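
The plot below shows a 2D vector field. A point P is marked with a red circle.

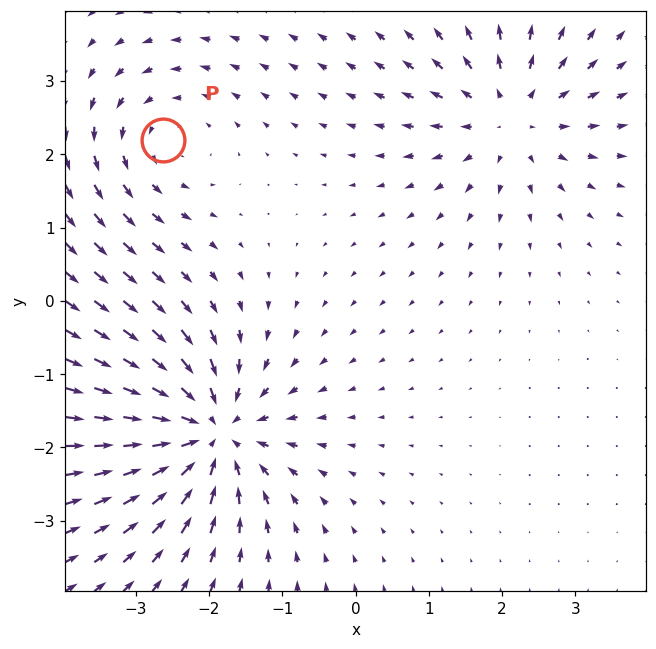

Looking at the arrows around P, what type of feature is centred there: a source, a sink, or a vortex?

vortex

At P (-2.6, 2.2) the arrows circulate counterclockwise. Divergence ≈0, curl about +2 — near-zero divergence with nonzero curl is a vortex.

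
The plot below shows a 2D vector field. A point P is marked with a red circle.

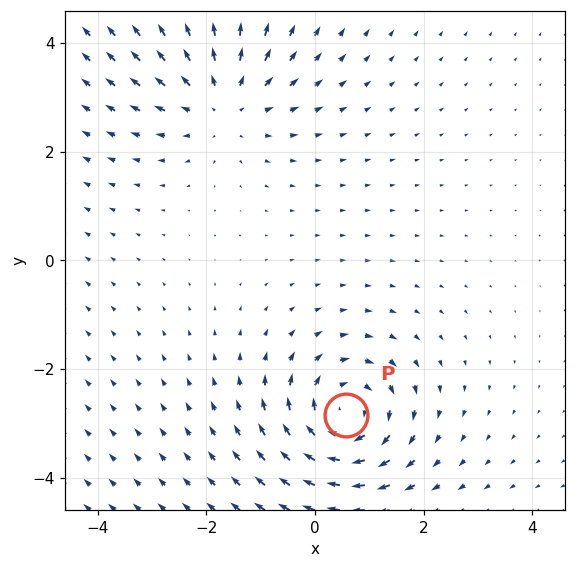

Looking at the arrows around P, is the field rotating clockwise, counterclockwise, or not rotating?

clockwise

Near P at (0.6, -2.8) the arrows circulate clockwise. The curl (z-component) there is about -6; negative curl means clockwise rotation.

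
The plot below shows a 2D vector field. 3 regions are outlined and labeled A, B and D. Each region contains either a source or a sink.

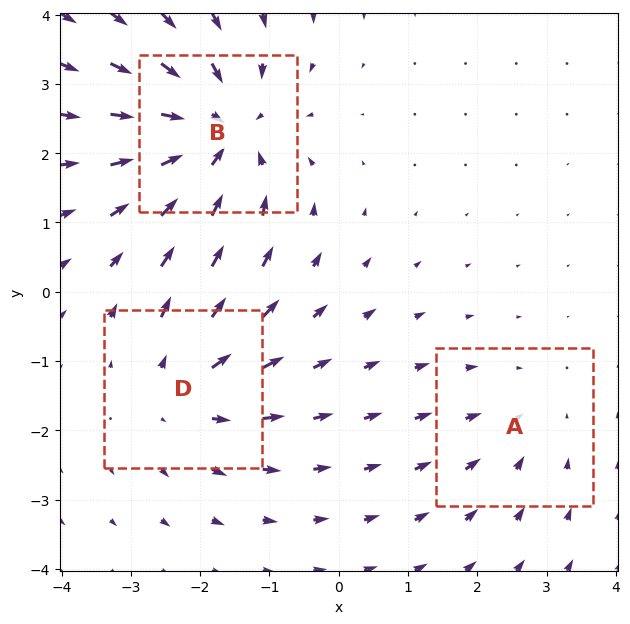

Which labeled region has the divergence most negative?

Divergence at each region's feature centre — A: about -2, B: about -5, D: about +3. Region B is most negative.

B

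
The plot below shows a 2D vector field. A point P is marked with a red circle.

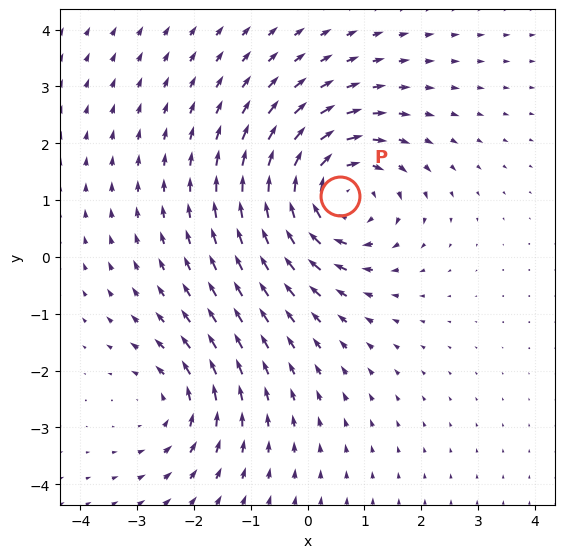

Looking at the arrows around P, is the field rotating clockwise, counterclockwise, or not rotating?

clockwise

Near P at (0.6, 1.1) the arrows circulate clockwise. The curl (z-component) there is about -4; negative curl means clockwise rotation.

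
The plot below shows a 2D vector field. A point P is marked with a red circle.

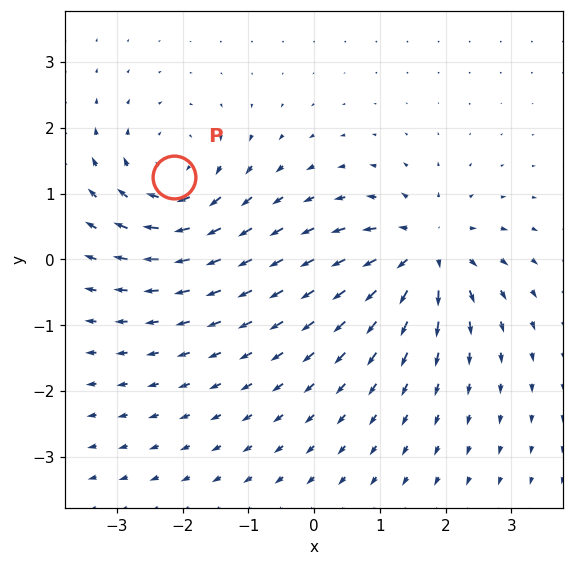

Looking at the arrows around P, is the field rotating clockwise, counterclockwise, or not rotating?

clockwise

Near P at (-2.1, 1.3) the arrows circulate clockwise. The curl (z-component) there is about -5; negative curl means clockwise rotation.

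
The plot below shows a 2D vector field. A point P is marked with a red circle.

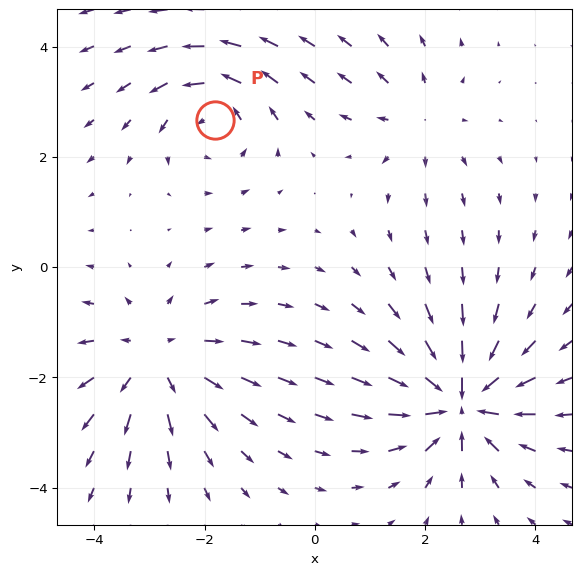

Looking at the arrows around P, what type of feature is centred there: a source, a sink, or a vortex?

vortex

At P (-1.8, 2.7) the arrows circulate counterclockwise. Divergence ≈0, curl about +4 — near-zero divergence with nonzero curl is a vortex.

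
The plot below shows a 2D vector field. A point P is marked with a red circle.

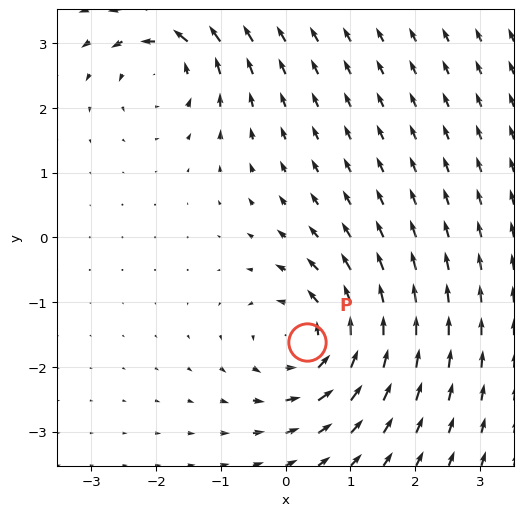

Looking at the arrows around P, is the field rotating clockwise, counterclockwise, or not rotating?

counterclockwise

Near P at (0.3, -1.6) the arrows circulate counterclockwise. The curl (z-component) there is about +4; positive curl means counterclockwise rotation.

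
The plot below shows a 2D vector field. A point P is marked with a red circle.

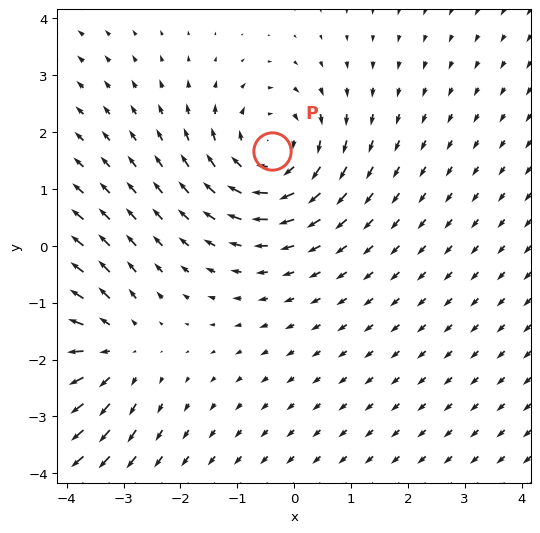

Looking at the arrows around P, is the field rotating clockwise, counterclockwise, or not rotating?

Near P at (-0.4, 1.7) the arrows circulate clockwise. The curl (z-component) there is about -3; negative curl means clockwise rotation.

clockwise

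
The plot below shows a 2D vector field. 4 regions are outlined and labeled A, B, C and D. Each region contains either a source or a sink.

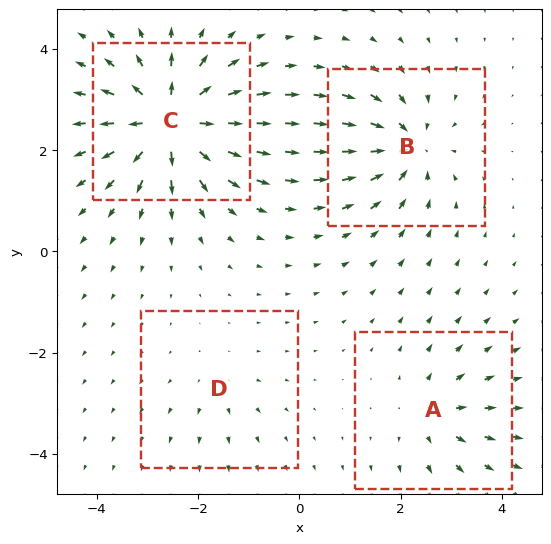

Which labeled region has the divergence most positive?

C

Divergence at each region's feature centre — A: about +4, B: about -6, C: about +9, D: about +2. Region C is most positive.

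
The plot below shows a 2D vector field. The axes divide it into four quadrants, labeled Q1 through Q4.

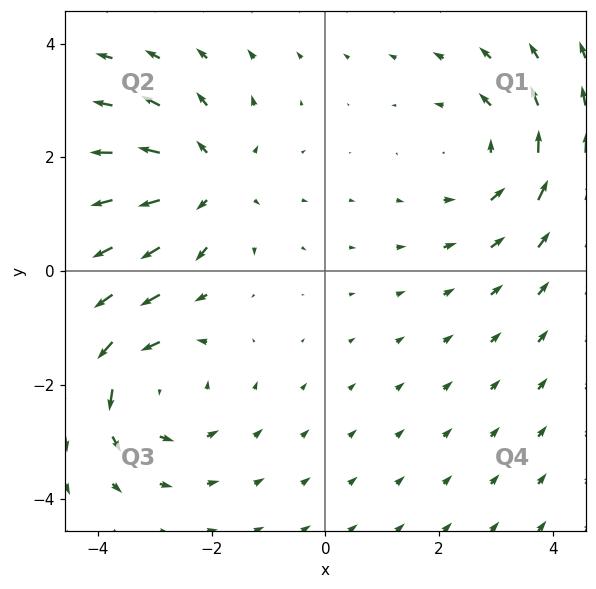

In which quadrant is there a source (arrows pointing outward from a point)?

The source sits at approximately (-2.1, 1.6), which lies in quadrant Q2. The divergence there is about +5, positive as expected for a source.

Q2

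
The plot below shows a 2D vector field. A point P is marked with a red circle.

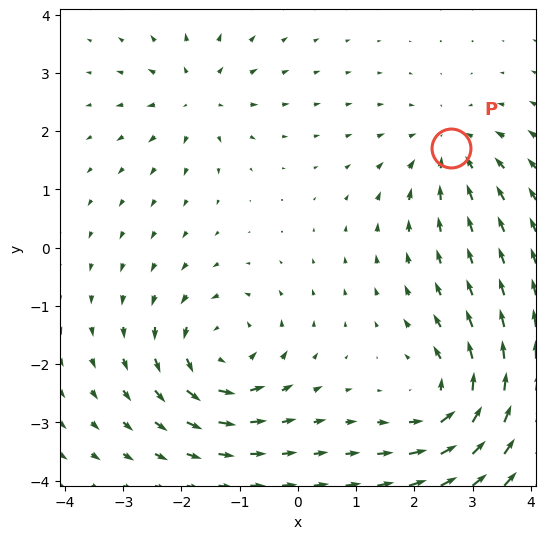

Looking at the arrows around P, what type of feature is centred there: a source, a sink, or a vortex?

At P (2.6, 1.7) the arrows converge inward. Divergence about -4, curl ≈0 — negative divergence with near-zero curl is a sink.

sink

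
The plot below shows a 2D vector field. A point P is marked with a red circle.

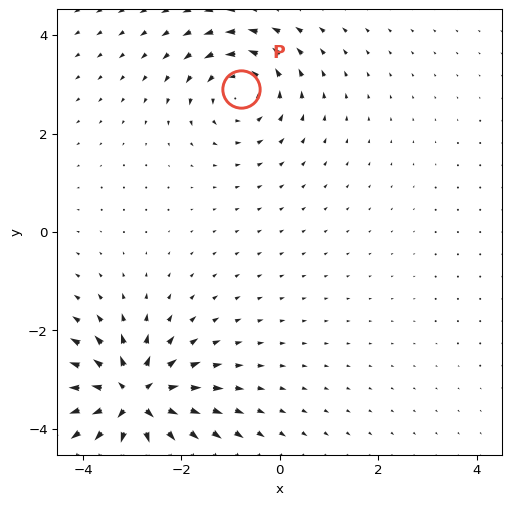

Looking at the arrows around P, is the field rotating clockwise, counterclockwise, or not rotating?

Near P at (-0.8, 2.9) the arrows circulate counterclockwise. The curl (z-component) there is about +3; positive curl means counterclockwise rotation.

counterclockwise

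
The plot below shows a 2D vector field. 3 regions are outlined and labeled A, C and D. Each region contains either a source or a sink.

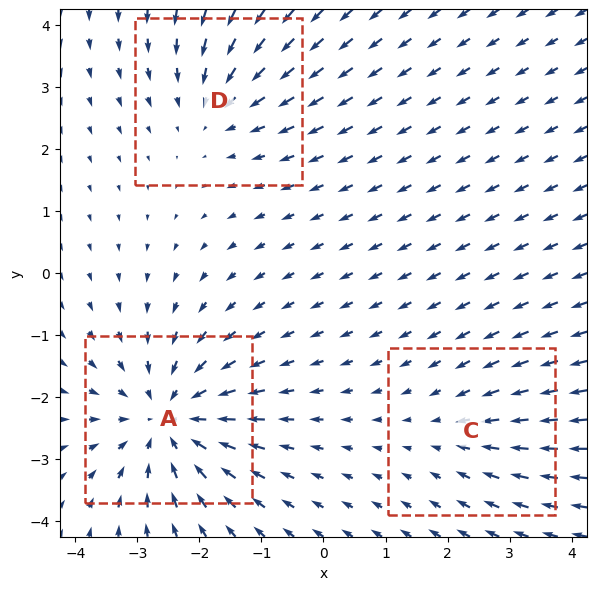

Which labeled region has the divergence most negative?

A

Divergence at each region's feature centre — A: about -4, C: about -2, D: about -3. Region A is most negative.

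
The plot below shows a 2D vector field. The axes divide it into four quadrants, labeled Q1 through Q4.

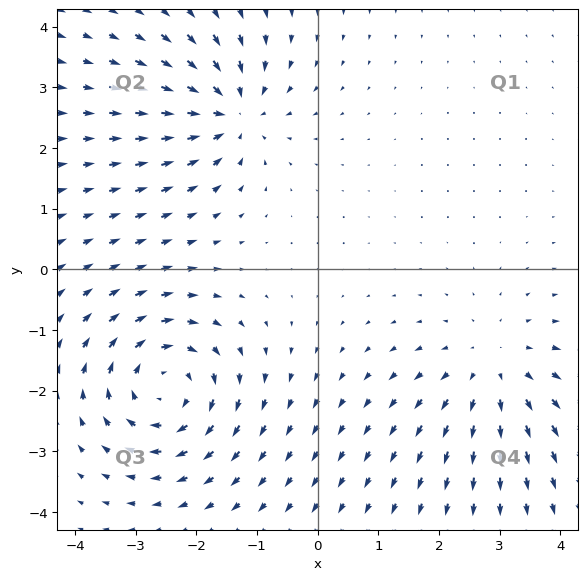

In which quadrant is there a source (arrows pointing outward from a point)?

The source sits at approximately (2.9, -1.6), which lies in quadrant Q4. The divergence there is about +3, positive as expected for a source.

Q4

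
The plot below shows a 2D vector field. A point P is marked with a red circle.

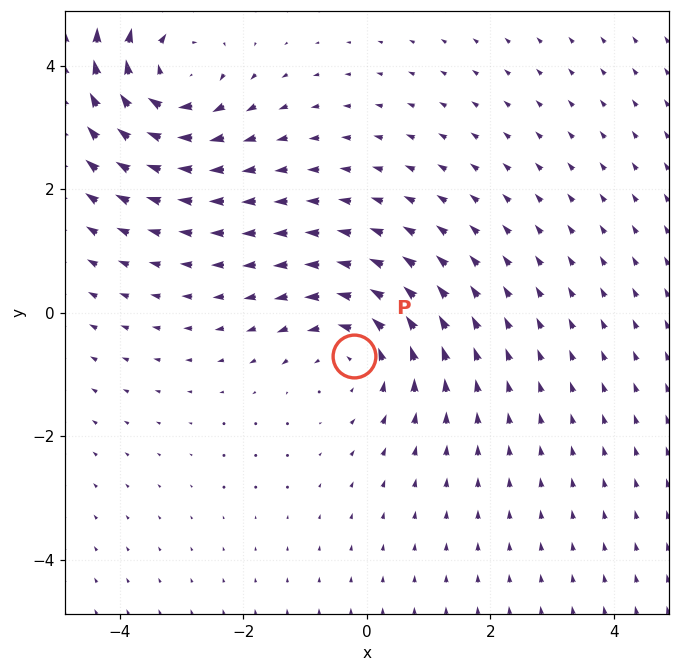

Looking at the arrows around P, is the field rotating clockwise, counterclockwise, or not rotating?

Near P at (-0.2, -0.7) the arrows circulate counterclockwise. The curl (z-component) there is about +3; positive curl means counterclockwise rotation.

counterclockwise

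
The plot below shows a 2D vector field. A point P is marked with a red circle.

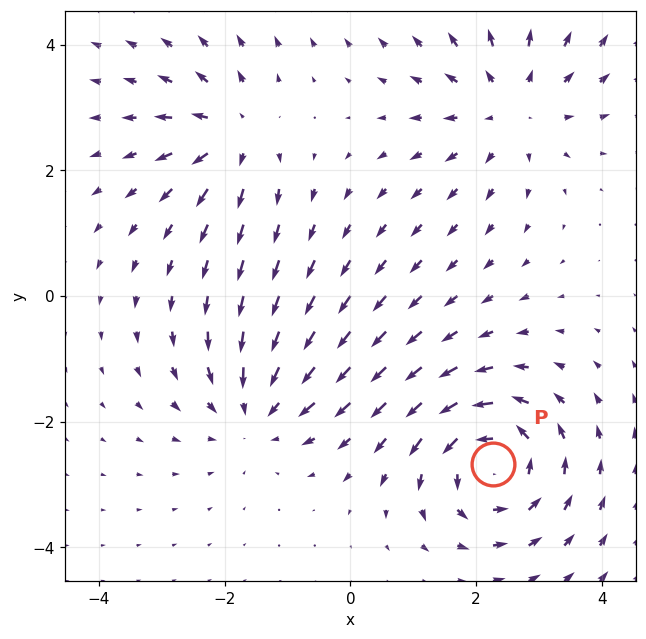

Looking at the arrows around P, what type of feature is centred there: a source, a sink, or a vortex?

vortex

At P (2.3, -2.7) the arrows circulate counterclockwise. Divergence ≈0, curl about +5 — near-zero divergence with nonzero curl is a vortex.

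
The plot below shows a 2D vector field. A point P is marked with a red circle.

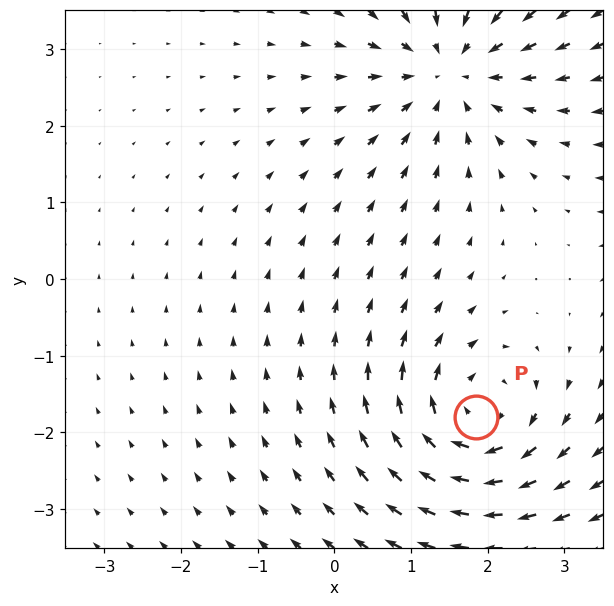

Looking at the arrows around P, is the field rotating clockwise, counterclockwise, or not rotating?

clockwise

Near P at (1.8, -1.8) the arrows circulate clockwise. The curl (z-component) there is about -5; negative curl means clockwise rotation.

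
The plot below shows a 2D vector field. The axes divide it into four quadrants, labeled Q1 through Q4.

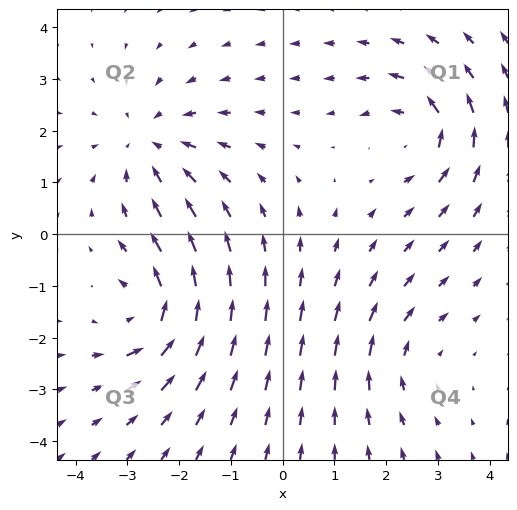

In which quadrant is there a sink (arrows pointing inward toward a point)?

The sink sits at approximately (-2.6, 1.7), which lies in quadrant Q2. The divergence there is about -4, negative as expected for a sink.

Q2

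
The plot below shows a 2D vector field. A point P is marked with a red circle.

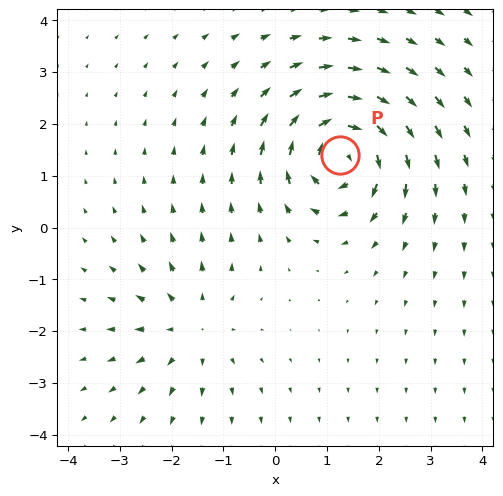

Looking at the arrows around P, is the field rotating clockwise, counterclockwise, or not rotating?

Near P at (1.3, 1.4) the arrows circulate clockwise. The curl (z-component) there is about -7; negative curl means clockwise rotation.

clockwise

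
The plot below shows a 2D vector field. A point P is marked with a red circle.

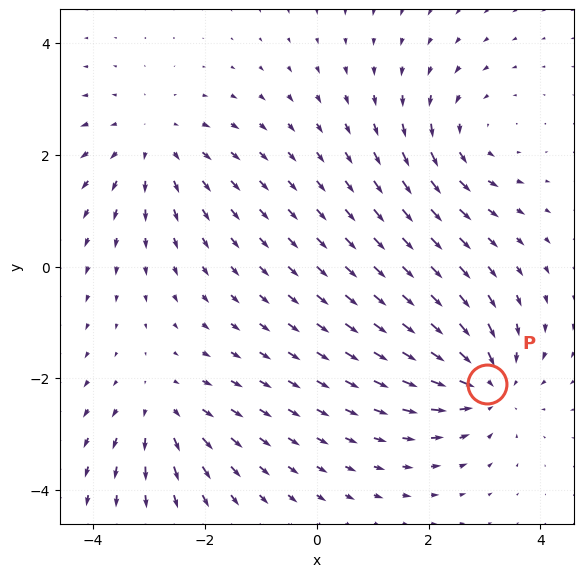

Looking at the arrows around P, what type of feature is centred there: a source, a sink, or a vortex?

sink

At P (3.0, -2.1) the arrows converge inward. Divergence about -5, curl ≈0 — negative divergence with near-zero curl is a sink.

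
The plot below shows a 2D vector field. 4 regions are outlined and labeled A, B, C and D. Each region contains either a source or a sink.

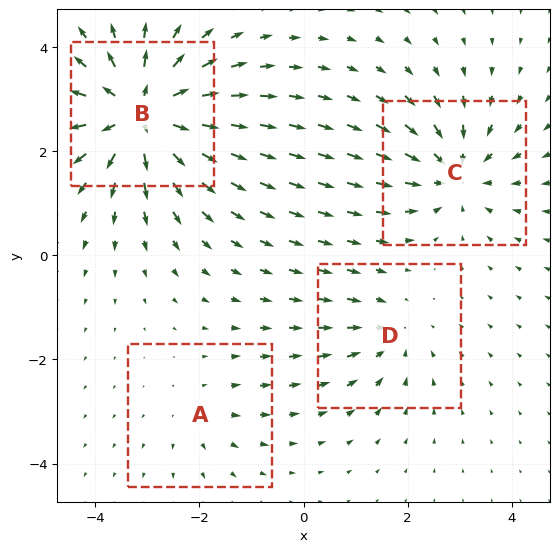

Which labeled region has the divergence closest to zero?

Divergence at each region's feature centre — A: about +2, B: about +8, C: about -5, D: about -3. Region A is closest to zero.

A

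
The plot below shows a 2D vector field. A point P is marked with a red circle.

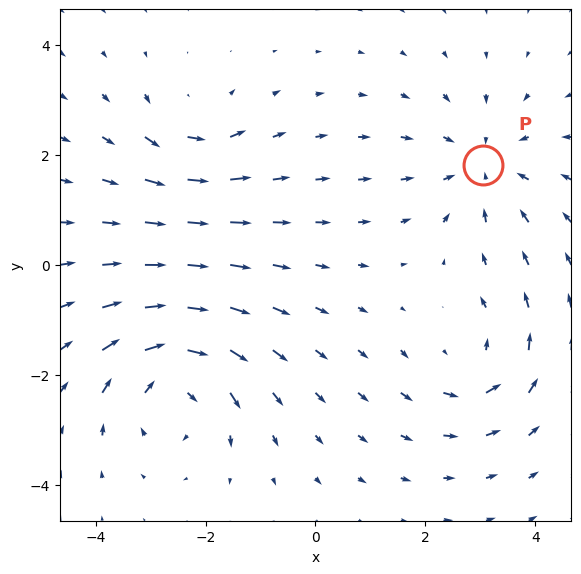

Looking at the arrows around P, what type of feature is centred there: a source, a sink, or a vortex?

sink

At P (3.0, 1.8) the arrows converge inward. Divergence about -4, curl ≈0 — negative divergence with near-zero curl is a sink.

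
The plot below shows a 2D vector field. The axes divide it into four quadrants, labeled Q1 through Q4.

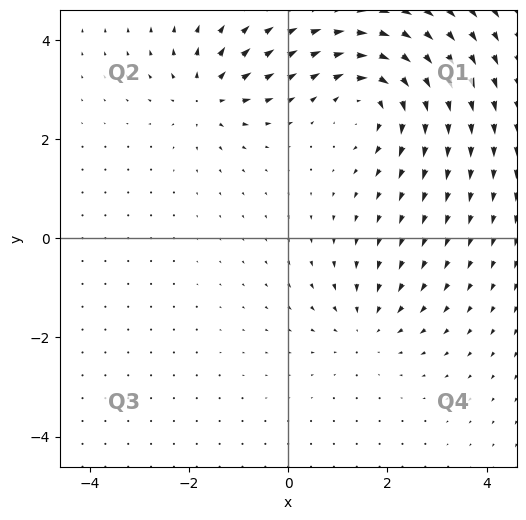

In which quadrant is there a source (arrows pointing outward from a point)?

Q2

The source sits at approximately (-1.6, 2.9), which lies in quadrant Q2. The divergence there is about +4, positive as expected for a source.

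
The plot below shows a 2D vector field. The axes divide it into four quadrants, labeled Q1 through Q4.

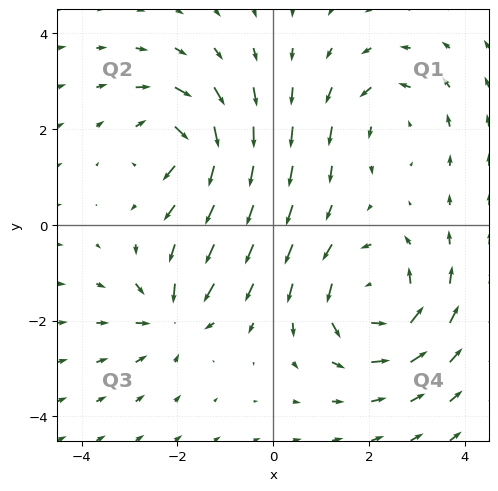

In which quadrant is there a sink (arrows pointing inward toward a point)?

The sink sits at approximately (-2.1, -1.9), which lies in quadrant Q3. The divergence there is about -4, negative as expected for a sink.

Q3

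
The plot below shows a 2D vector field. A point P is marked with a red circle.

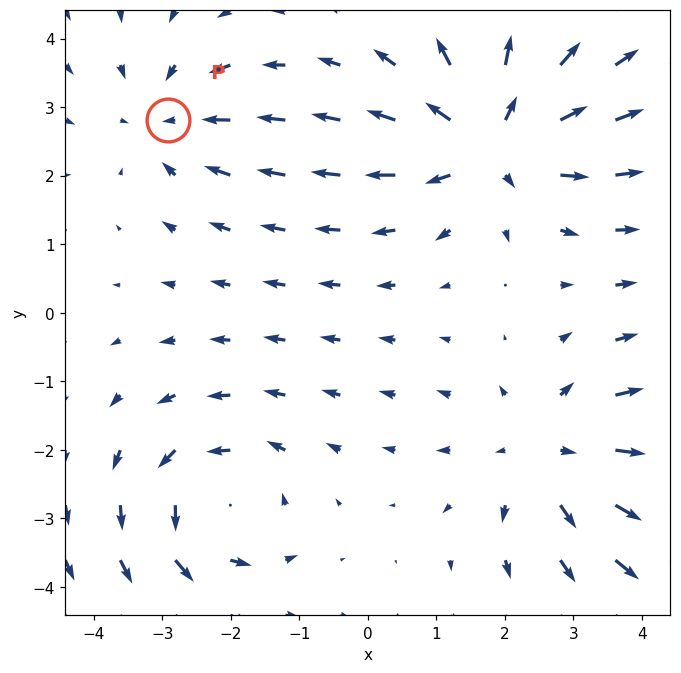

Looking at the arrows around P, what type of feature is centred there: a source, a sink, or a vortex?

At P (-2.9, 2.8) the arrows converge inward. Divergence about -3, curl ≈0 — negative divergence with near-zero curl is a sink.

sink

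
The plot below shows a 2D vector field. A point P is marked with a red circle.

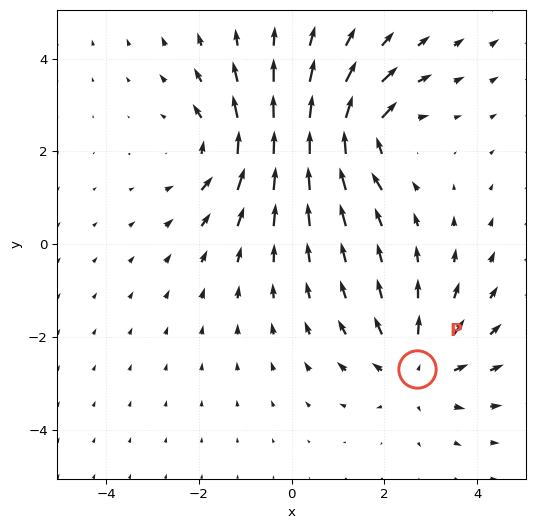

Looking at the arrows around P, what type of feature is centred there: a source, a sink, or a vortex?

At P (2.7, -2.7) the arrows spread outward. Divergence about +4, curl ≈0 — positive divergence with near-zero curl is a source.

source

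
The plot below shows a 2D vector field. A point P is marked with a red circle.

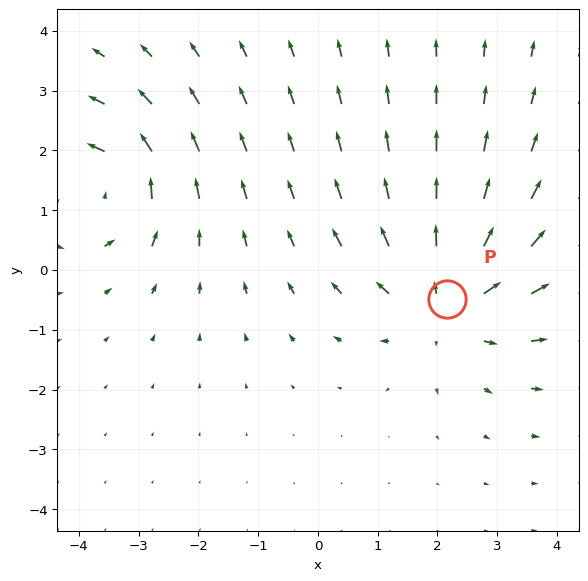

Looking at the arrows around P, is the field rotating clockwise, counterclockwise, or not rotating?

Near P at (2.2, -0.5) the arrows show no circulation. The curl there is ≈0.

not rotating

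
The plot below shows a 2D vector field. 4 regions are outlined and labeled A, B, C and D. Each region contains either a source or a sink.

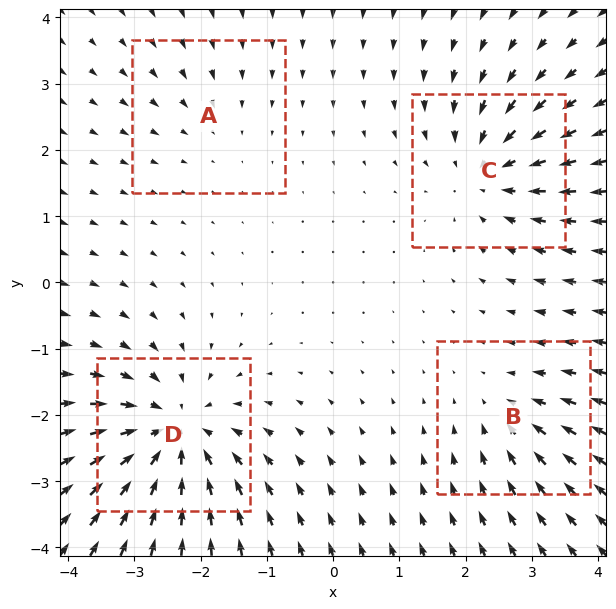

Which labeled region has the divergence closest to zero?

A

Divergence at each region's feature centre — A: about -2, B: about -3, C: about -5, D: about -7. Region A is closest to zero.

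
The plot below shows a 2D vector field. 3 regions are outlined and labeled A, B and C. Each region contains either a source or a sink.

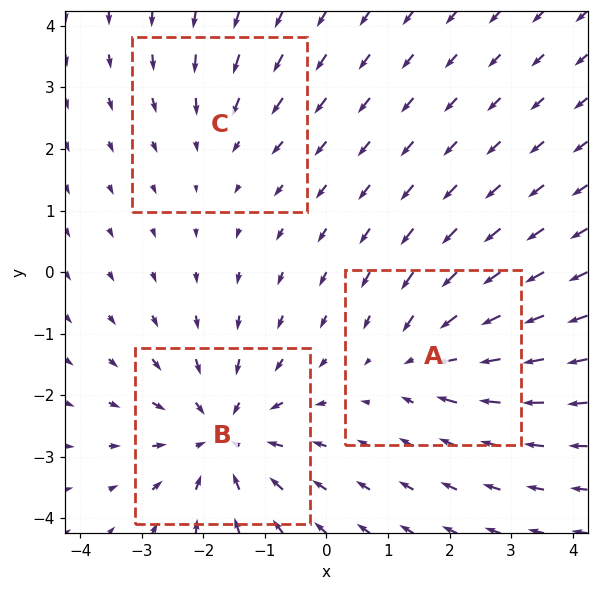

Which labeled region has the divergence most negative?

B

Divergence at each region's feature centre — A: about -3, B: about -4, C: about -2. Region B is most negative.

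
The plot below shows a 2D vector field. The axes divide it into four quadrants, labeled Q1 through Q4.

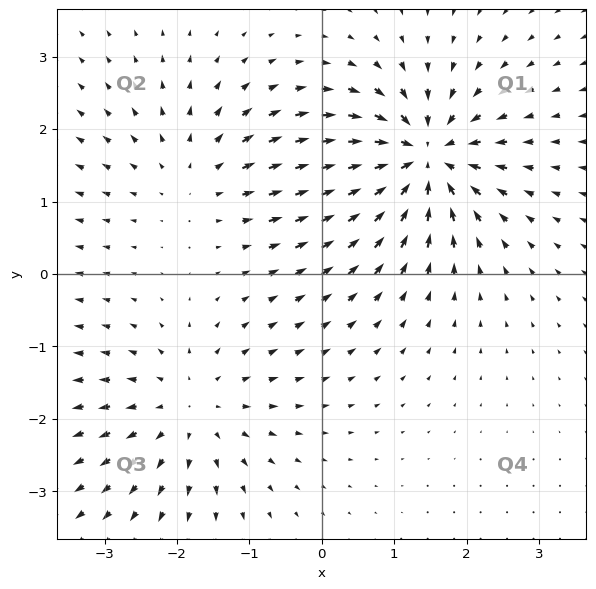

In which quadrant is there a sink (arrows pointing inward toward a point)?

The sink sits at approximately (1.4, 1.6), which lies in quadrant Q1. The divergence there is about -6, negative as expected for a sink.

Q1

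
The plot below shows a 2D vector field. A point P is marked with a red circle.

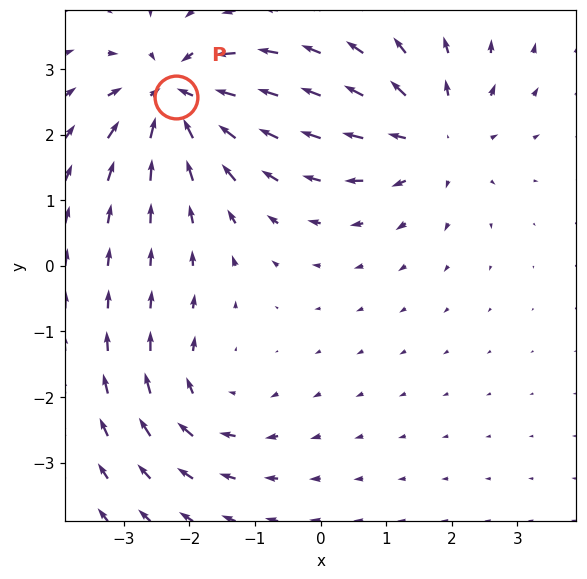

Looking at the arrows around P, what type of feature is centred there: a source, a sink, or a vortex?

At P (-2.2, 2.6) the arrows converge inward. Divergence about -7, curl ≈0 — negative divergence with near-zero curl is a sink.

sink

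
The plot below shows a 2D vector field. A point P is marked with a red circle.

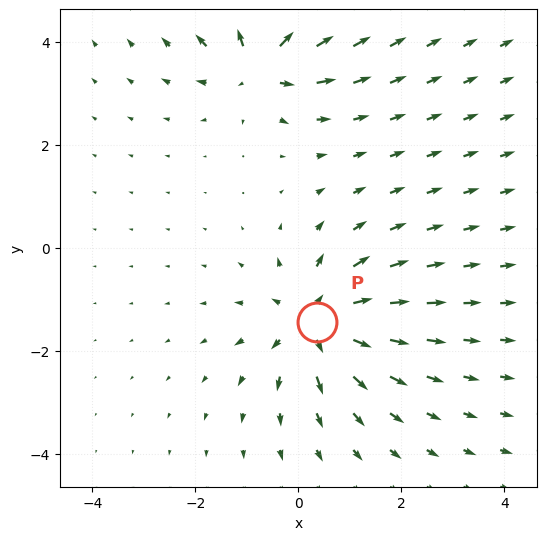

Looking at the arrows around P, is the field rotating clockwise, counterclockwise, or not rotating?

not rotating

Near P at (0.4, -1.4) the arrows show no circulation. The curl there is ≈0.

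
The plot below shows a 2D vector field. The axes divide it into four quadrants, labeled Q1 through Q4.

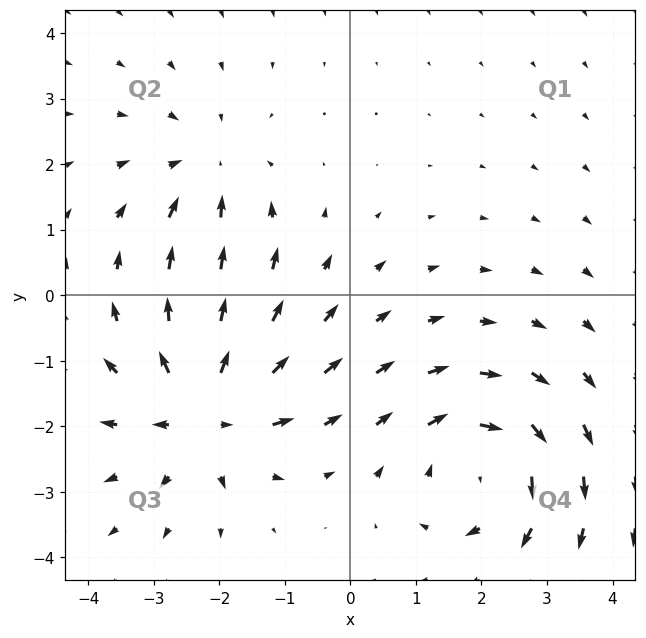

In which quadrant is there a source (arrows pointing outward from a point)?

The source sits at approximately (-2.2, -1.8), which lies in quadrant Q3. The divergence there is about +5, positive as expected for a source.

Q3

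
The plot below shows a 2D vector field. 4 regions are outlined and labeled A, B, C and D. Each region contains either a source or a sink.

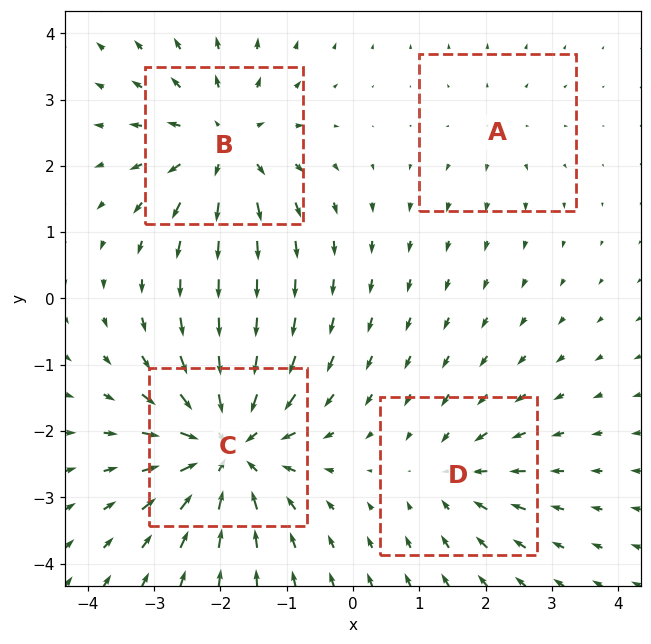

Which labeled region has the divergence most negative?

C

Divergence at each region's feature centre — A: about +2, B: about +6, C: about -8, D: about -4. Region C is most negative.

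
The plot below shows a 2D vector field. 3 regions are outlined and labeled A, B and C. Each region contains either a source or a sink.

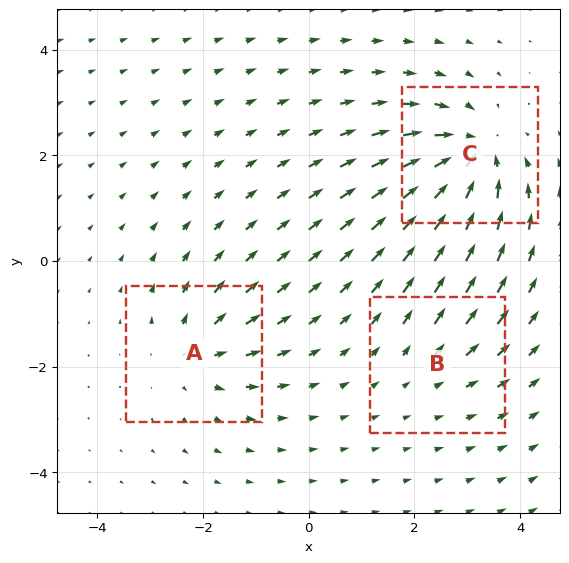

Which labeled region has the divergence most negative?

C

Divergence at each region's feature centre — A: about +3, B: about +2, C: about -5. Region C is most negative.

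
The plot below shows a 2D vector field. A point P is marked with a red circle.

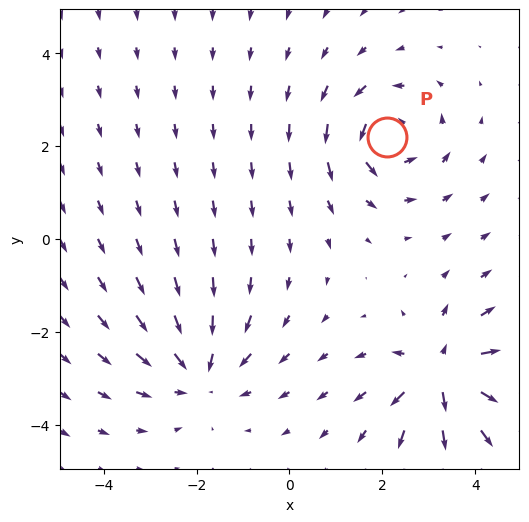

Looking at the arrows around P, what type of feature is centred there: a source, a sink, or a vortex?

vortex

At P (2.1, 2.2) the arrows circulate counterclockwise. Divergence ≈0, curl about +4 — near-zero divergence with nonzero curl is a vortex.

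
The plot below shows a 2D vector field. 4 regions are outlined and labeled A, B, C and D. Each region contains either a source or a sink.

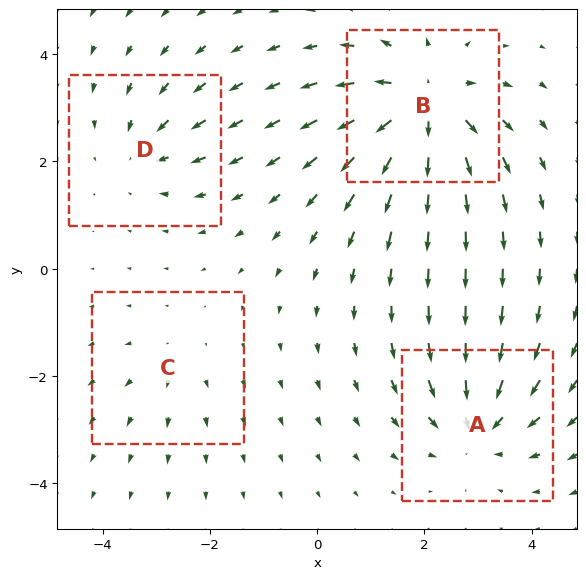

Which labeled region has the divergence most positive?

Divergence at each region's feature centre — A: about -5, B: about +7, C: about +2, D: about -3. Region B is most positive.

B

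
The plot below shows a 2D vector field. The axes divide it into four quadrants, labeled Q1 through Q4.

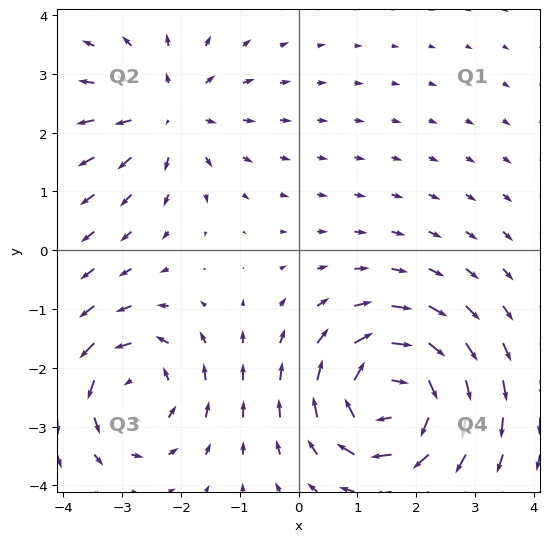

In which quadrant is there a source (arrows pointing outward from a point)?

The source sits at approximately (-2.2, 2.3), which lies in quadrant Q2. The divergence there is about +3, positive as expected for a source.

Q2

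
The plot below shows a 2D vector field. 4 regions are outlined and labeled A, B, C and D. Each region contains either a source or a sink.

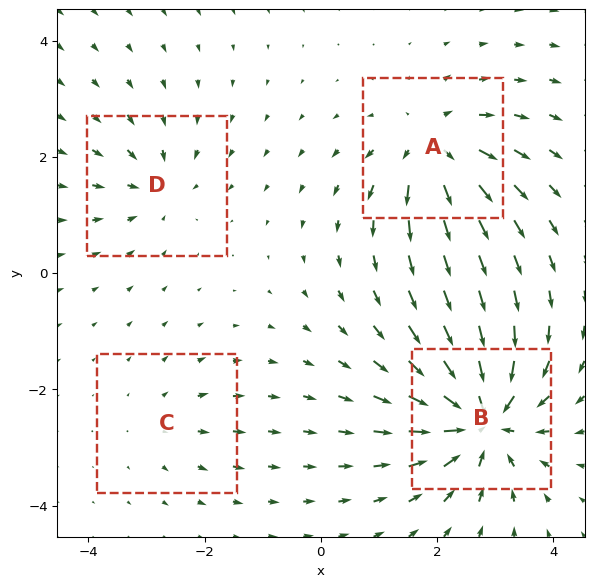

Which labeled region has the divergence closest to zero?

C

Divergence at each region's feature centre — A: about +6, B: about -9, C: about +2, D: about -4. Region C is closest to zero.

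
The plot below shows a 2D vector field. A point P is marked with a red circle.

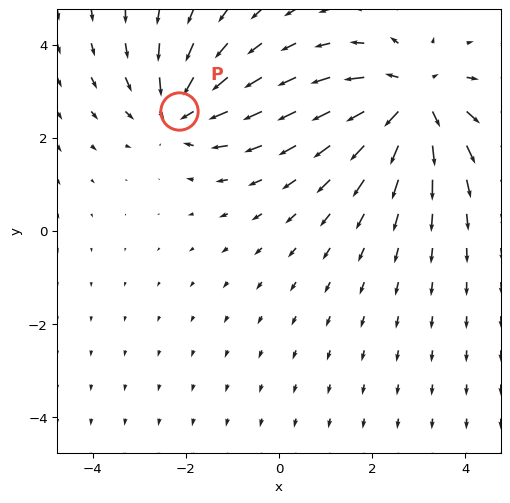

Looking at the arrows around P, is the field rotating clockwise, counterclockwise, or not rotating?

Near P at (-2.1, 2.6) the arrows show no circulation. The curl there is ≈0.

not rotating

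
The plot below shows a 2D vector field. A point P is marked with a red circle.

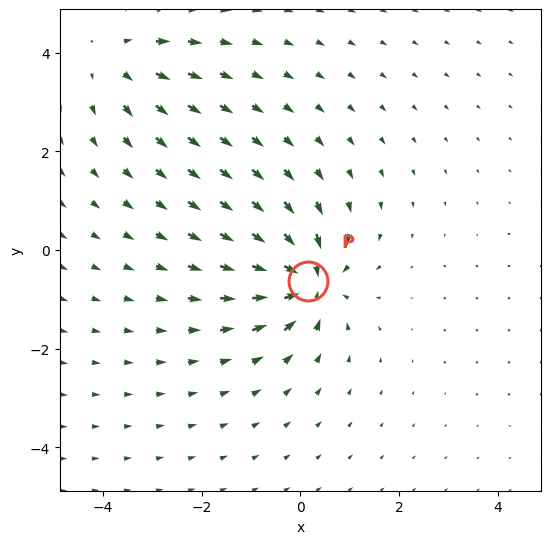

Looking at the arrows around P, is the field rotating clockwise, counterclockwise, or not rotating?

Near P at (0.2, -0.6) the arrows show no circulation. The curl there is ≈0.

not rotating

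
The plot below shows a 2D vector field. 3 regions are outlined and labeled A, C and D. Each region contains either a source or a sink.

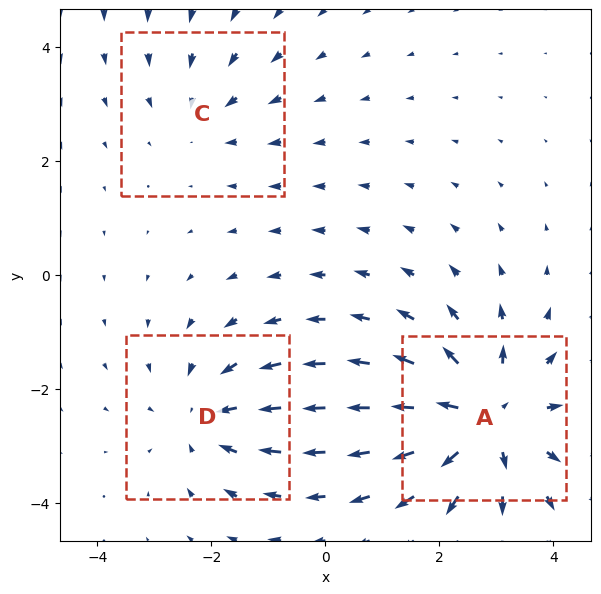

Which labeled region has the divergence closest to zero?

Divergence at each region's feature centre — A: about +4, C: about -2, D: about -3. Region C is closest to zero.

C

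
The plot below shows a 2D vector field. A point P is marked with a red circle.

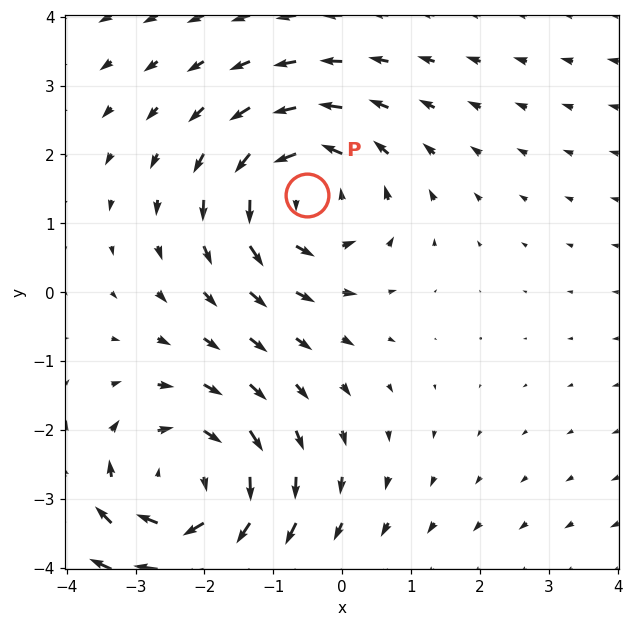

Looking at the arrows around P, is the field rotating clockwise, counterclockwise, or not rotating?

counterclockwise

Near P at (-0.5, 1.4) the arrows circulate counterclockwise. The curl (z-component) there is about +4; positive curl means counterclockwise rotation.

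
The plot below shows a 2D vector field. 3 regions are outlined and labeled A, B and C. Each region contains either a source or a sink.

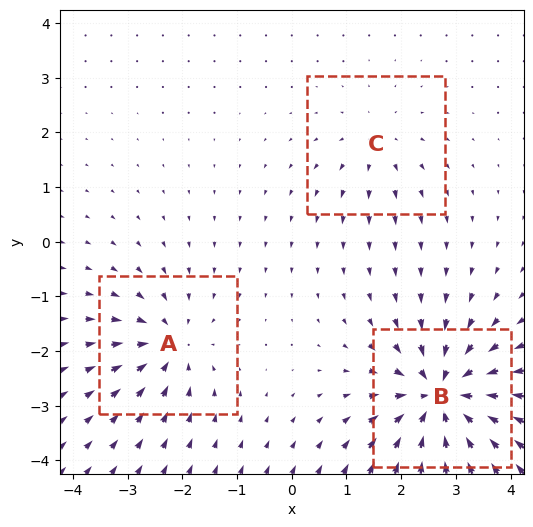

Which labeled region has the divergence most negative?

Divergence at each region's feature centre — A: about -4, B: about -7, C: about +2. Region B is most negative.

B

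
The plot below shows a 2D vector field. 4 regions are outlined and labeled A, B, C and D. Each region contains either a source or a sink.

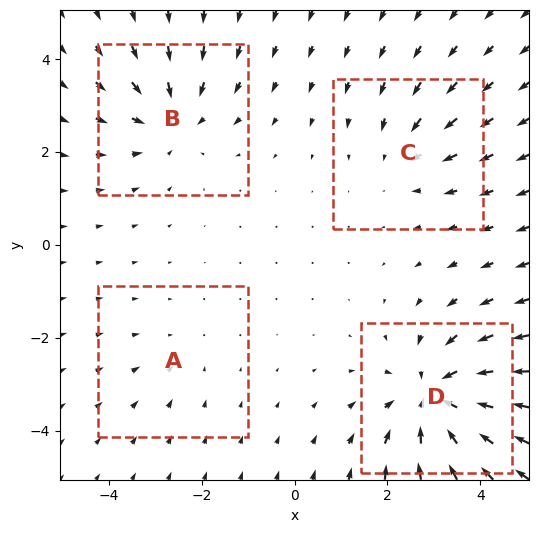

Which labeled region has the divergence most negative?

D

Divergence at each region's feature centre — A: about -2, B: about -4, C: about -3, D: about -6. Region D is most negative.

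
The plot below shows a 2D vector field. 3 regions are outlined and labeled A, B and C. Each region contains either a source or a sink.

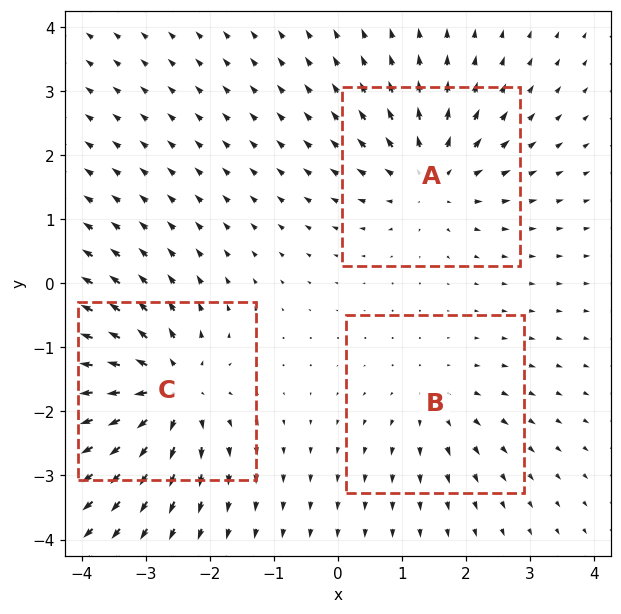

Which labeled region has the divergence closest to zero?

Divergence at each region's feature centre — A: about +4, B: about +2, C: about +5. Region B is closest to zero.

B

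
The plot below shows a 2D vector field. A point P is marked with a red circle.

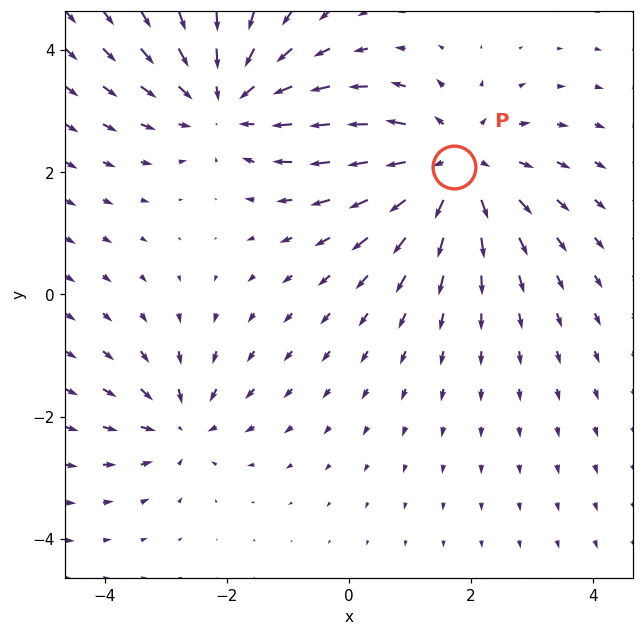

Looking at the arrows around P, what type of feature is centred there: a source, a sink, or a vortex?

At P (1.7, 2.1) the arrows spread outward. Divergence about +4, curl ≈0 — positive divergence with near-zero curl is a source.

source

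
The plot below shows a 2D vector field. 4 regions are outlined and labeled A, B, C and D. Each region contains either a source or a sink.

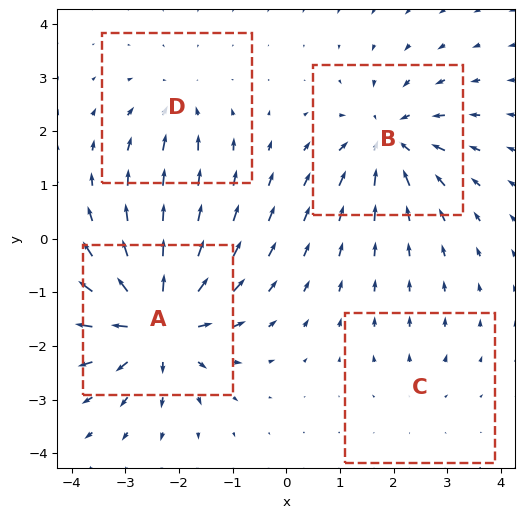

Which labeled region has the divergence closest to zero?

C

Divergence at each region's feature centre — A: about +8, B: about -6, C: about +2, D: about -3. Region C is closest to zero.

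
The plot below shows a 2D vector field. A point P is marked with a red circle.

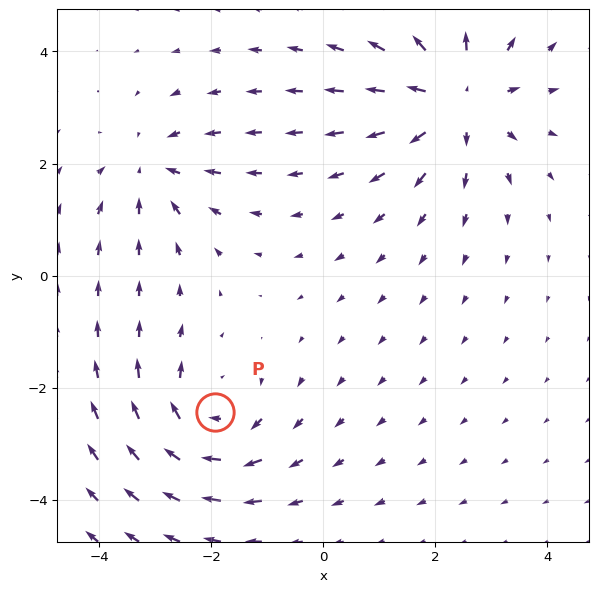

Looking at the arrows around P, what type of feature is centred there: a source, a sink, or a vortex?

At P (-1.9, -2.4) the arrows circulate clockwise. Divergence ≈0, curl about -4 — near-zero divergence with nonzero curl is a vortex.

vortex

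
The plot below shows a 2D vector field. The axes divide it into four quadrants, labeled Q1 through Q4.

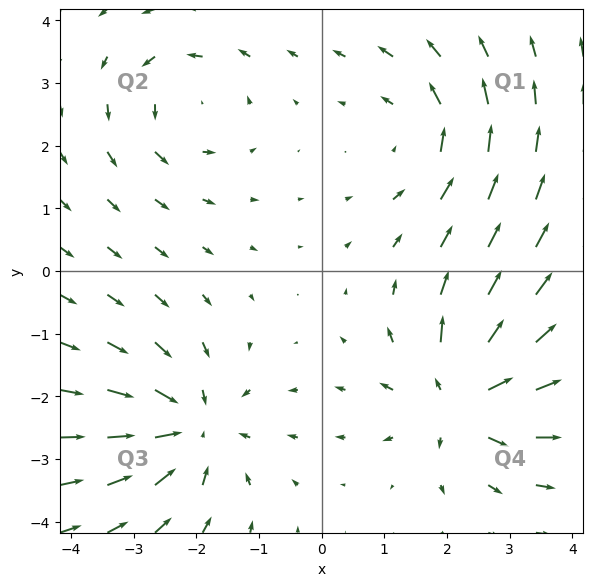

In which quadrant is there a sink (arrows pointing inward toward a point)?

Q3

The sink sits at approximately (-2.1, -2.5), which lies in quadrant Q3. The divergence there is about -5, negative as expected for a sink.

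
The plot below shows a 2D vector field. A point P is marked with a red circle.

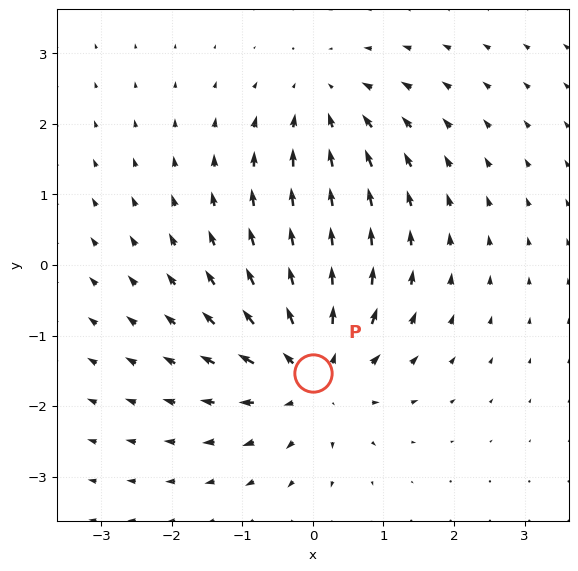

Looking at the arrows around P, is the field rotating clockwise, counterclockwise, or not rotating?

Near P at (0.0, -1.5) the arrows show no circulation. The curl there is ≈0.

not rotating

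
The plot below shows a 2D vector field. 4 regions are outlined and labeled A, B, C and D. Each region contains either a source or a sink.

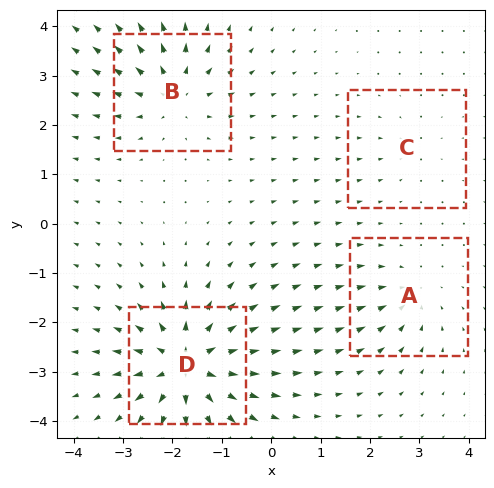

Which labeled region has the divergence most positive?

D

Divergence at each region's feature centre — A: about -4, B: about +6, C: about -3, D: about +9. Region D is most positive.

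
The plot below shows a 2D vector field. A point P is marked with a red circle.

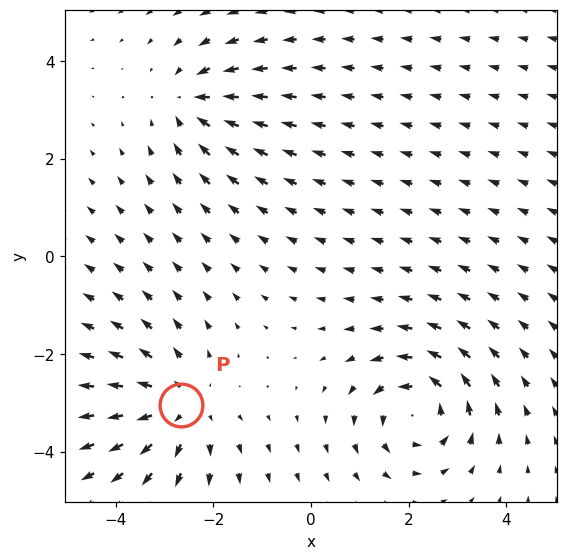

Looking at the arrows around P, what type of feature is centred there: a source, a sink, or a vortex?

At P (-2.7, -3.0) the arrows spread outward. Divergence about +3, curl ≈0 — positive divergence with near-zero curl is a source.

source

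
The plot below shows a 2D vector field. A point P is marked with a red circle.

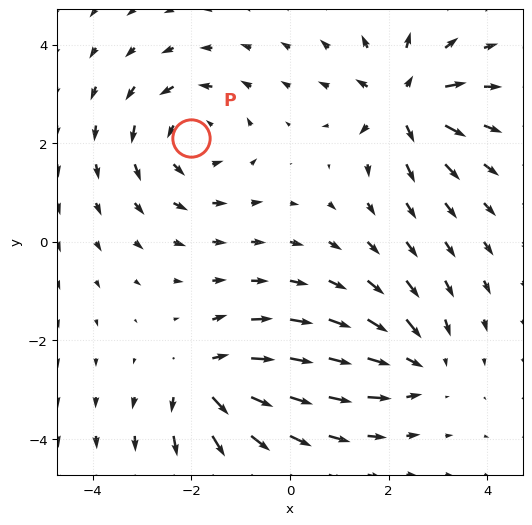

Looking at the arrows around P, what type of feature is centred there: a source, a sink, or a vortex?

vortex

At P (-2.0, 2.1) the arrows circulate counterclockwise. Divergence ≈0, curl about +4 — near-zero divergence with nonzero curl is a vortex.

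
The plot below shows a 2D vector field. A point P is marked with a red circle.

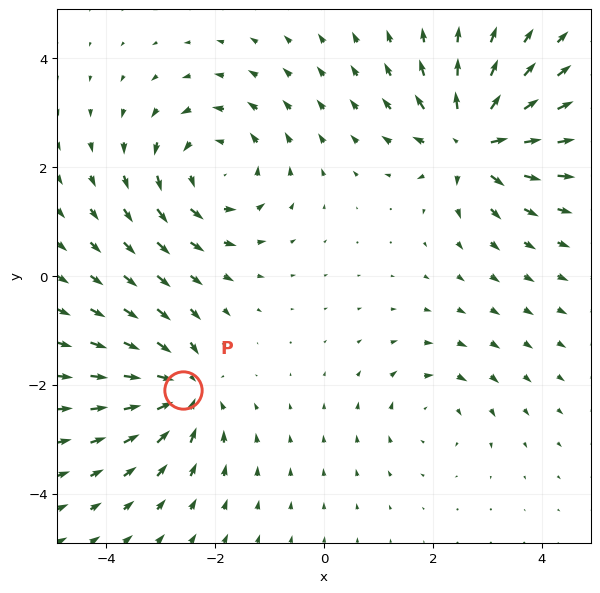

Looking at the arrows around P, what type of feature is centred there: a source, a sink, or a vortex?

At P (-2.6, -2.1) the arrows converge inward. Divergence about -6, curl ≈0 — negative divergence with near-zero curl is a sink.

sink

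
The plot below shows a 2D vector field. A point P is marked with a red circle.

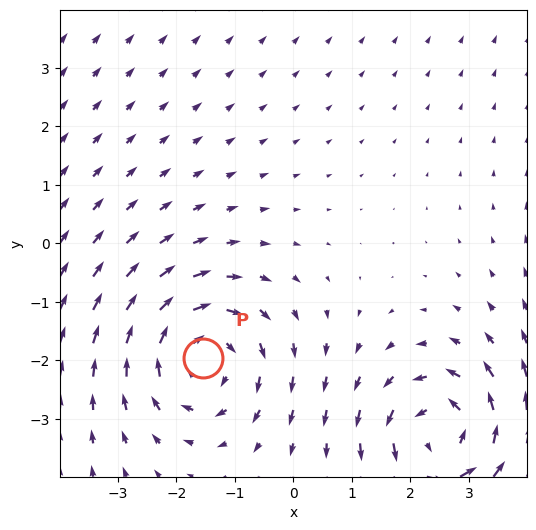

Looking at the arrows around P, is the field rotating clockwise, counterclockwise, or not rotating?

Near P at (-1.5, -2.0) the arrows circulate clockwise. The curl (z-component) there is about -3; negative curl means clockwise rotation.

clockwise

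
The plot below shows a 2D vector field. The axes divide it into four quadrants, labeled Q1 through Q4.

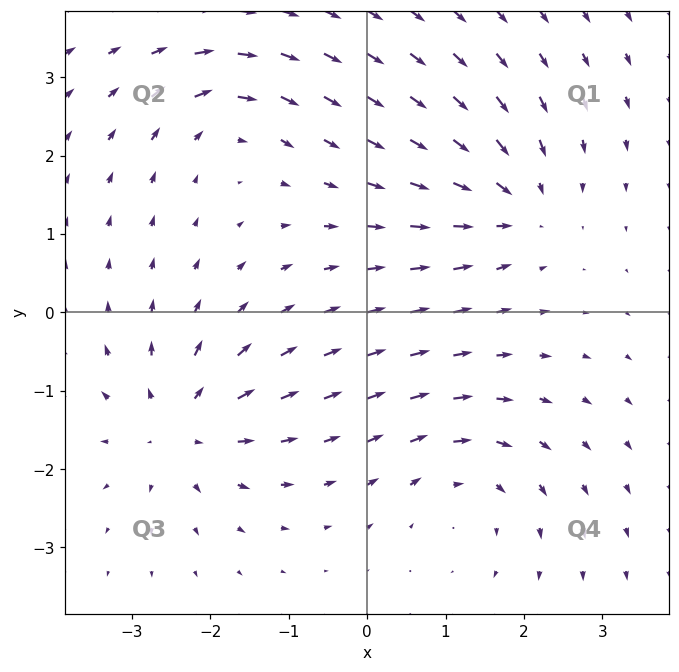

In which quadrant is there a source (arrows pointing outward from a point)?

Q3

The source sits at approximately (-2.4, -1.4), which lies in quadrant Q3. The divergence there is about +5, positive as expected for a source.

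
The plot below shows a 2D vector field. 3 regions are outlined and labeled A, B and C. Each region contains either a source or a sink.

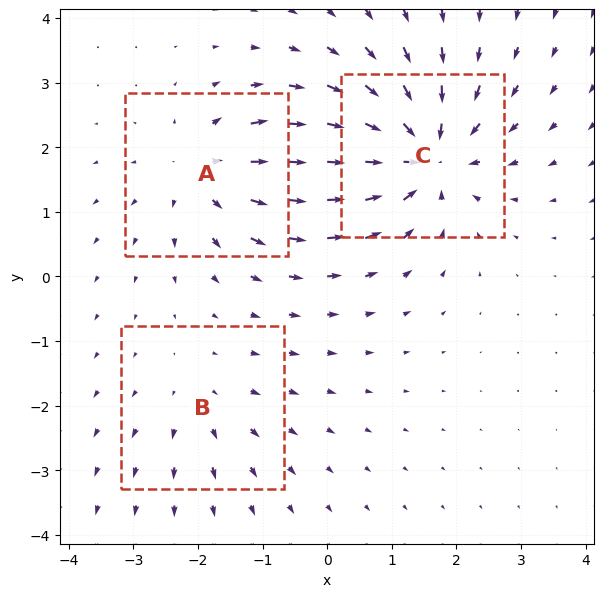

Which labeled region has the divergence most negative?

Divergence at each region's feature centre — A: about +4, B: about +2, C: about -6. Region C is most negative.

C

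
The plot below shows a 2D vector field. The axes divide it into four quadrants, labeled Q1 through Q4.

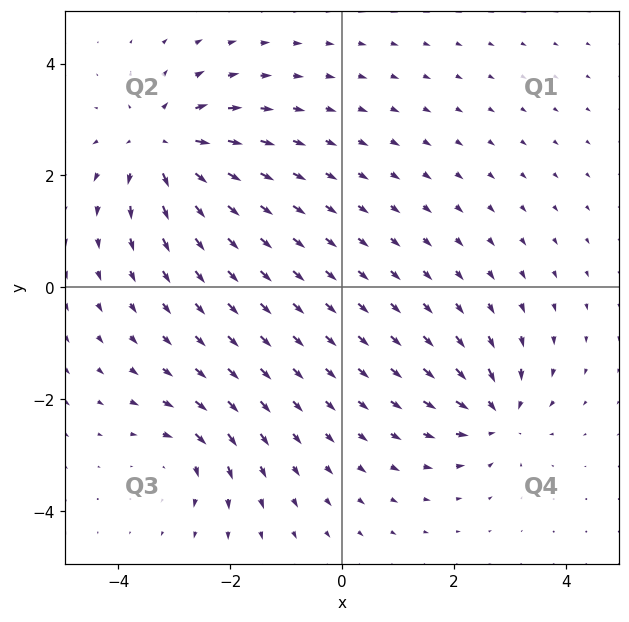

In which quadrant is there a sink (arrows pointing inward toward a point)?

Q4

The sink sits at approximately (2.8, -2.3), which lies in quadrant Q4. The divergence there is about -5, negative as expected for a sink.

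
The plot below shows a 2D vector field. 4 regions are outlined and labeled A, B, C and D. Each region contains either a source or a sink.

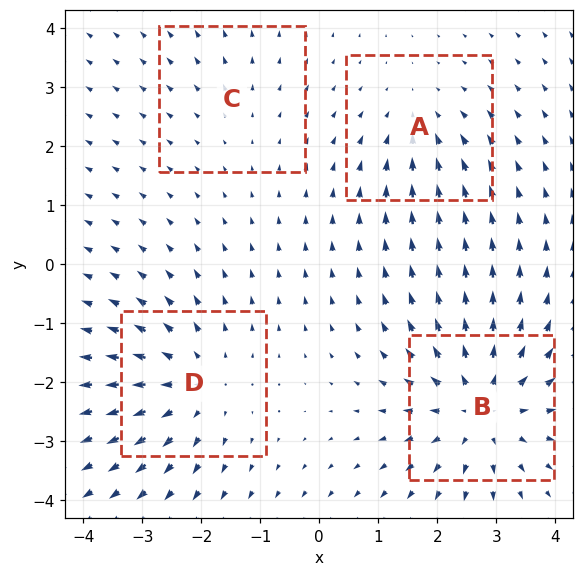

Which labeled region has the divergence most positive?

Divergence at each region's feature centre — A: about -3, B: about +6, C: about +2, D: about +5. Region B is most positive.

B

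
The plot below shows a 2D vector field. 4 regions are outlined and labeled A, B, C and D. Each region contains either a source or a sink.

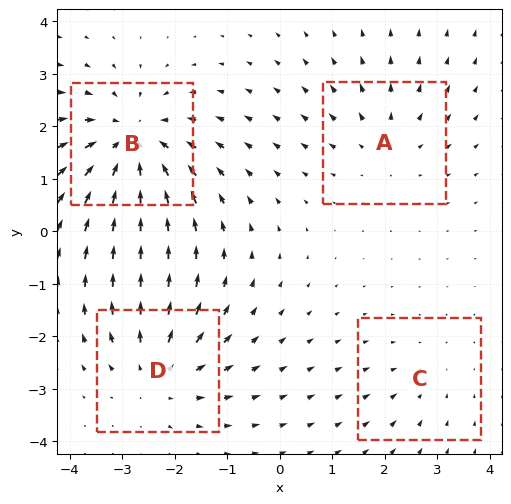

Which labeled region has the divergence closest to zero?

Divergence at each region's feature centre — A: about +3, B: about -6, C: about -2, D: about +4. Region C is closest to zero.

C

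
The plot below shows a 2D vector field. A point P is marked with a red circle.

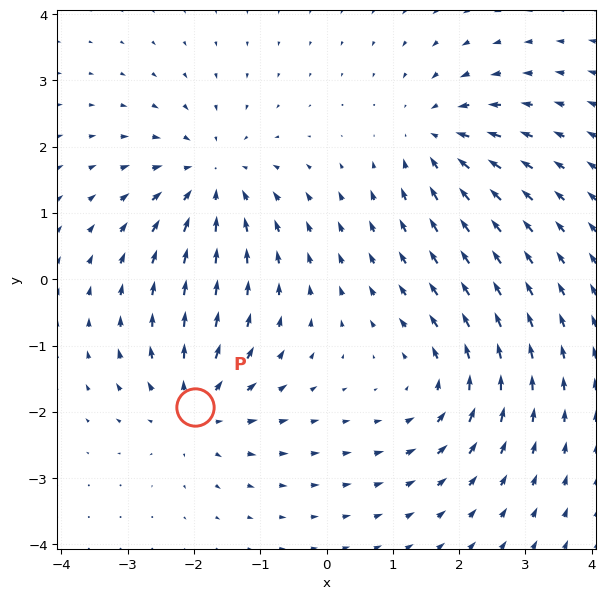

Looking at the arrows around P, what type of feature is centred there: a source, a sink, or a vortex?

At P (-2.0, -1.9) the arrows spread outward. Divergence about +5, curl ≈0 — positive divergence with near-zero curl is a source.

source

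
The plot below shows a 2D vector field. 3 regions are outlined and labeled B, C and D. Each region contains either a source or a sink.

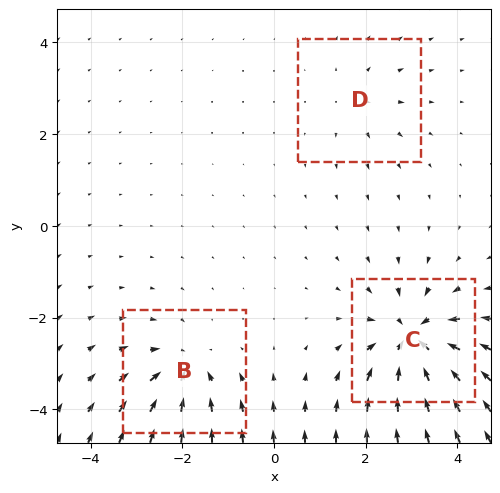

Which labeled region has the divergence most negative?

Divergence at each region's feature centre — B: about -4, C: about -6, D: about +2. Region C is most negative.

C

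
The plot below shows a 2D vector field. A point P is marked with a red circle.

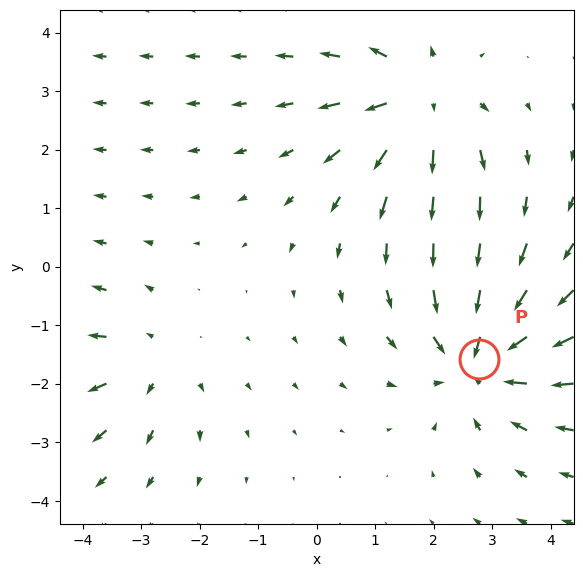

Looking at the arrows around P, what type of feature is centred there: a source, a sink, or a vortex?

At P (2.8, -1.6) the arrows converge inward. Divergence about -5, curl ≈0 — negative divergence with near-zero curl is a sink.

sink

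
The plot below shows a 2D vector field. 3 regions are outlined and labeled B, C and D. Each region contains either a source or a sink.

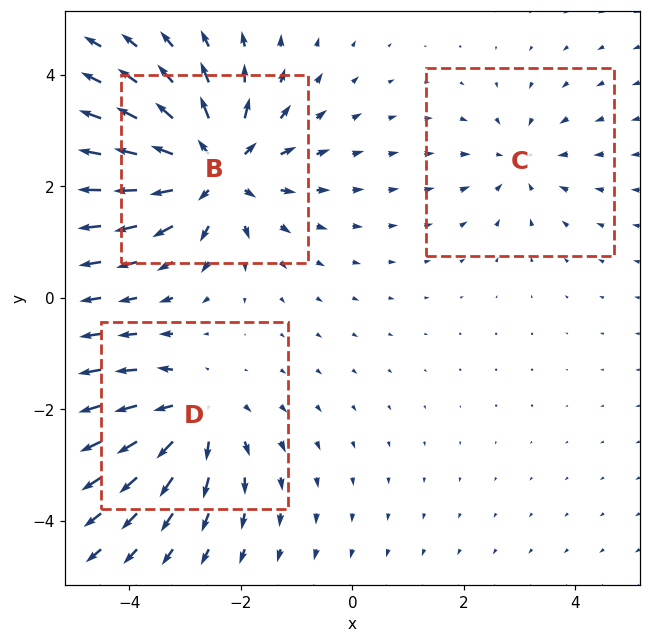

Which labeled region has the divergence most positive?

B

Divergence at each region's feature centre — B: about +5, C: about -2, D: about +3. Region B is most positive.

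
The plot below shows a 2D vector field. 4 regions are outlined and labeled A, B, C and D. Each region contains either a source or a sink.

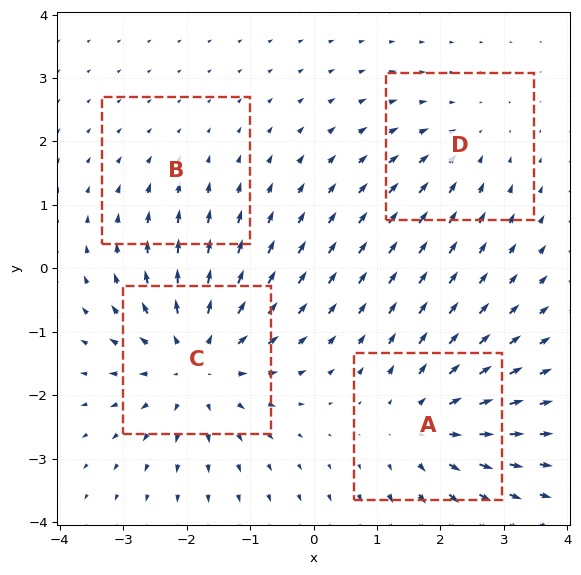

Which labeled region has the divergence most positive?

Divergence at each region's feature centre — A: about +4, B: about -2, C: about +6, D: about -3. Region C is most positive.

C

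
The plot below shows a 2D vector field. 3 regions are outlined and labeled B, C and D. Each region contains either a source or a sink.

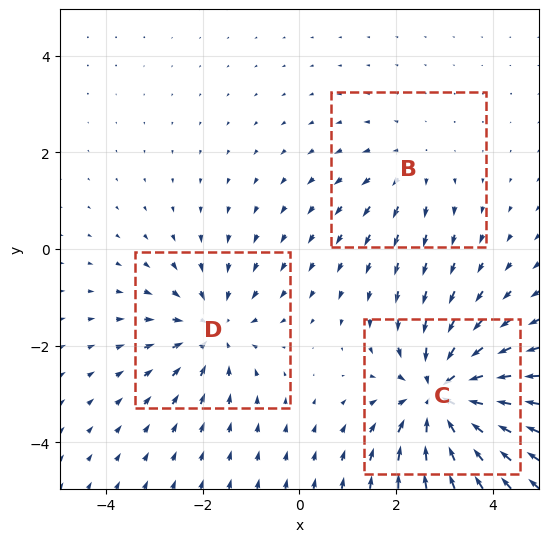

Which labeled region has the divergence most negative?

C

Divergence at each region's feature centre — B: about +2, C: about -5, D: about -3. Region C is most negative.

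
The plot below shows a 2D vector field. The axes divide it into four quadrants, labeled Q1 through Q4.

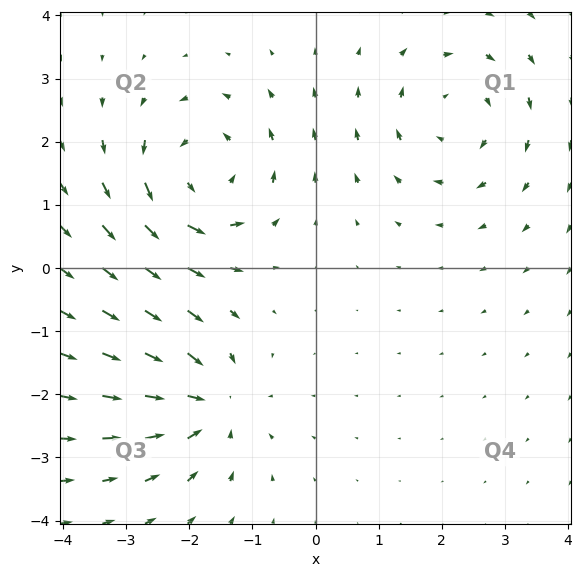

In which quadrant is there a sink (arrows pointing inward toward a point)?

Q3

The sink sits at approximately (-1.7, -2.2), which lies in quadrant Q3. The divergence there is about -4, negative as expected for a sink.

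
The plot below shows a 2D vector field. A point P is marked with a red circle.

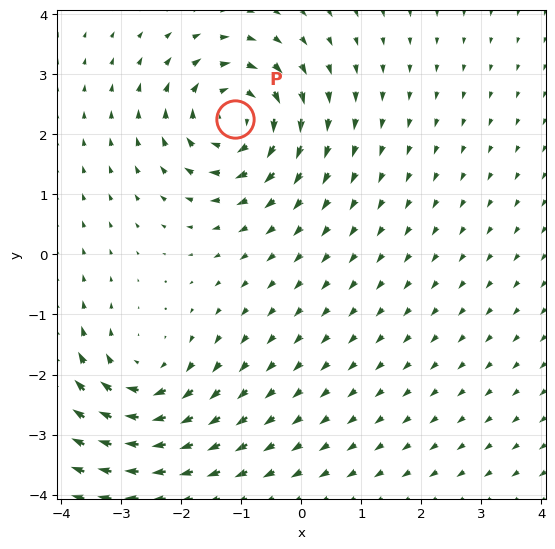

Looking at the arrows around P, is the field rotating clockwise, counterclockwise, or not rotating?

clockwise

Near P at (-1.1, 2.3) the arrows circulate clockwise. The curl (z-component) there is about -5; negative curl means clockwise rotation.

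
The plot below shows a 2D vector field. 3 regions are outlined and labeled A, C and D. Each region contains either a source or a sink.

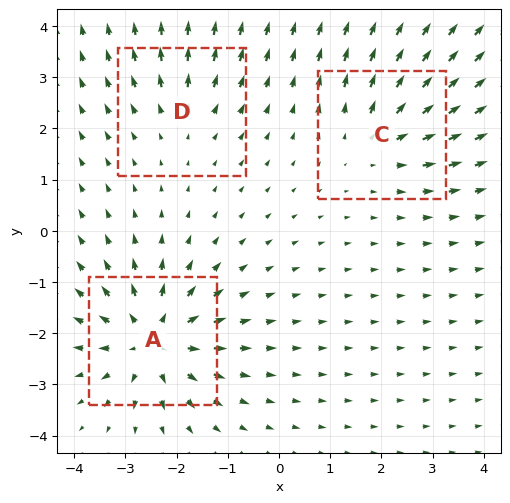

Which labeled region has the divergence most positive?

Divergence at each region's feature centre — A: about +5, C: about +3, D: about +2. Region A is most positive.

A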